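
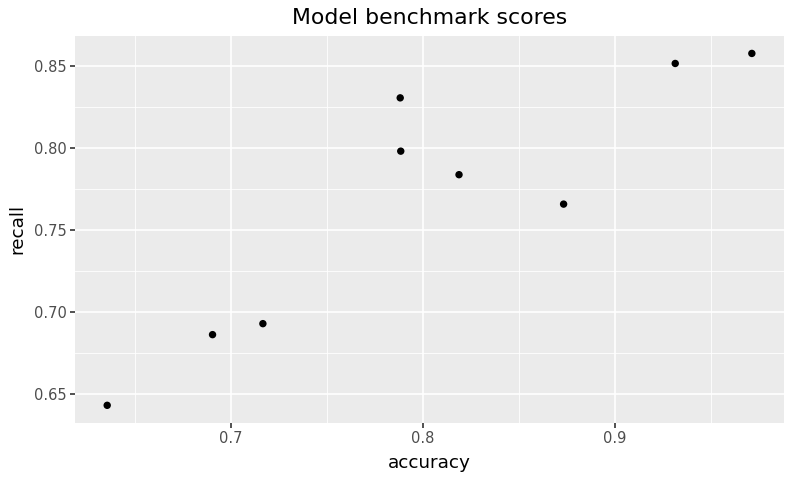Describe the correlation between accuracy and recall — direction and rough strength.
positive, strong

Points are positively correlated; strong (|r| ≈ 0.9).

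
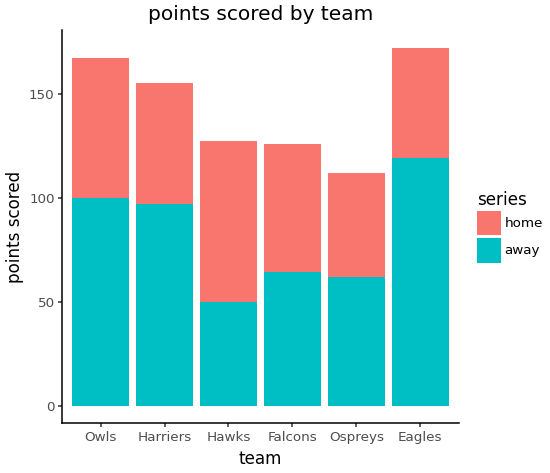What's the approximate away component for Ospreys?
away top ≈ 60, bottom ≈ 0; segment ≈ 60.

≈ 60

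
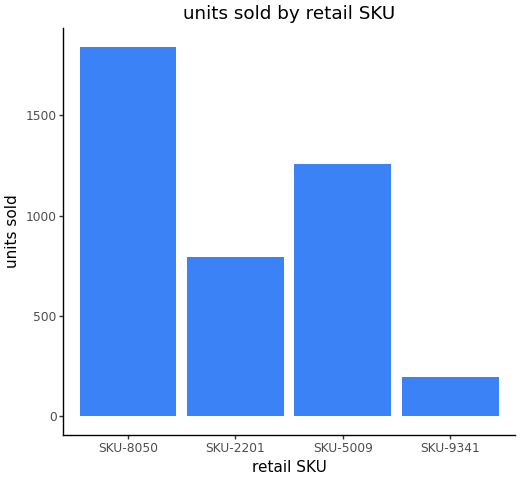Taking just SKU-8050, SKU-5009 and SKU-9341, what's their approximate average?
(1800 + 1200 + 200) / 3 ≈ 1067.

≈ 1067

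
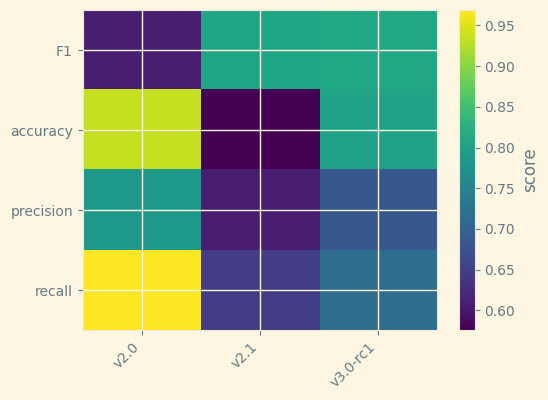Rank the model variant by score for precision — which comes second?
v3.0-rc1

Top 3 for precision: v2.0 ≈ 0.80, v3.0-rc1 ≈ 0.70, v2.1 ≈ 0.60.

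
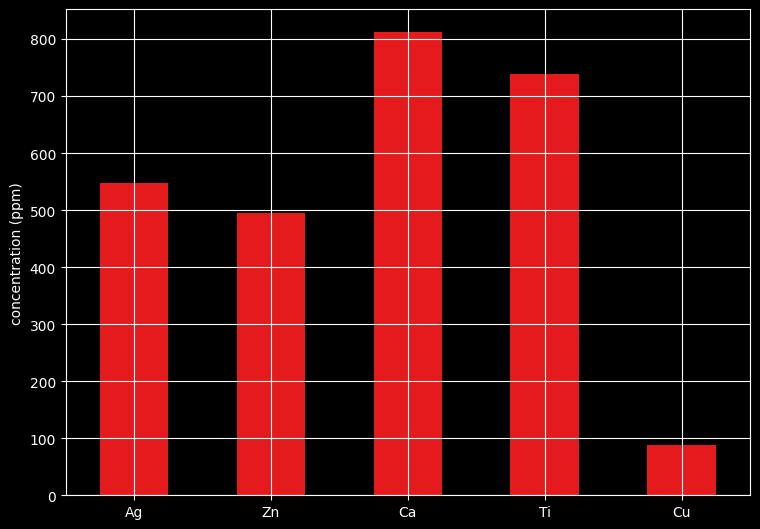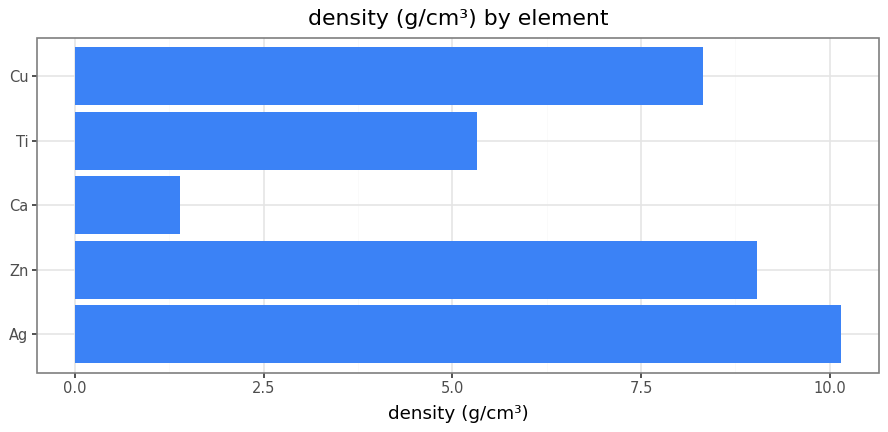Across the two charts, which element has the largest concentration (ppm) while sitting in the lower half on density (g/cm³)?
Chart 2 median density (g/cm³) ≈ 8; below-median elements: Ca, Ti. Among those, Ca has the highest concentration (ppm) (≈ 800).

Ca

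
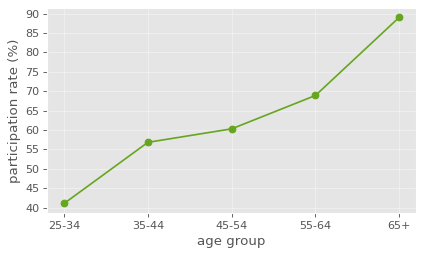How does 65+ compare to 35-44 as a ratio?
65+ ≈ 90, 35-44 ≈ 55; 90/55 ≈ 1.64.

≈ 1.64×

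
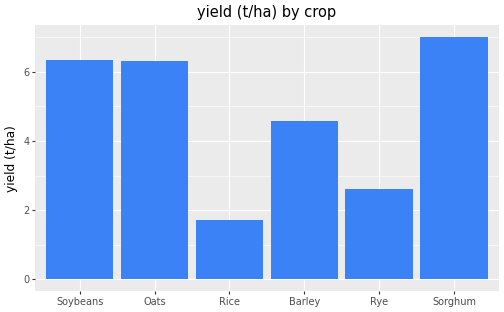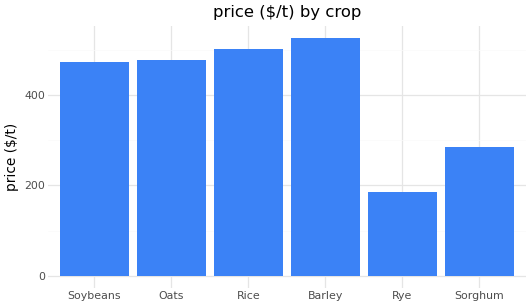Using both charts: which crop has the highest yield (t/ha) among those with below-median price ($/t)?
Sorghum

Chart 2 median price ($/t) ≈ 450; below-median crops: Soybeans, Rye, Sorghum. Among those, Sorghum has the highest yield (t/ha) (≈ 7).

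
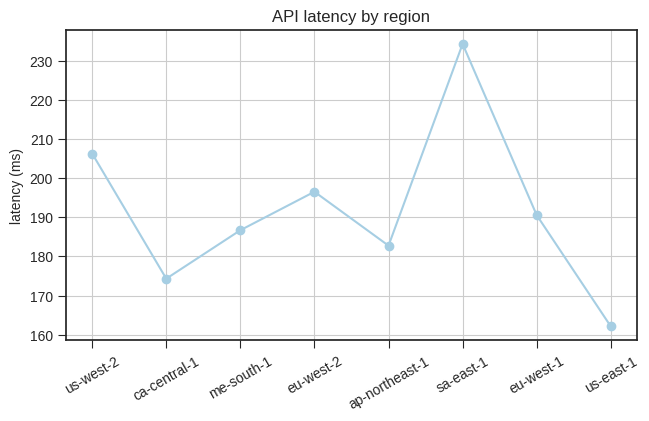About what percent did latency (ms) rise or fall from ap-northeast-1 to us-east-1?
ap-northeast-1 ≈ 180, us-east-1 ≈ 160; (160 − 180) / 180 ≈ -11.1%.

≈ -11.1%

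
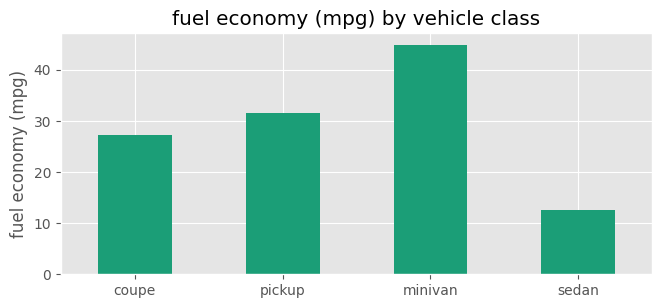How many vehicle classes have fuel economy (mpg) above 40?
Above 40: minivan.

1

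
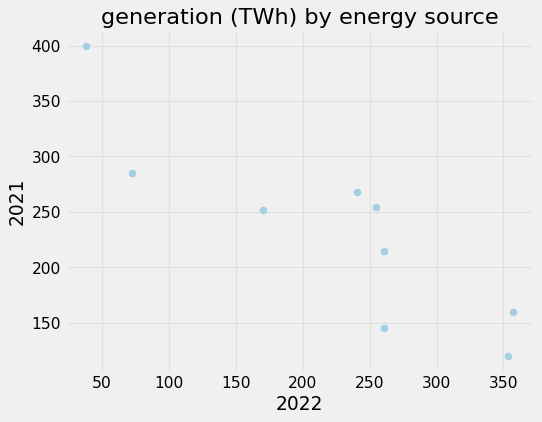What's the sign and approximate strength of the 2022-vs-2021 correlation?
negative, strong

Points are negatively correlated; strong (|r| ≈ 0.9).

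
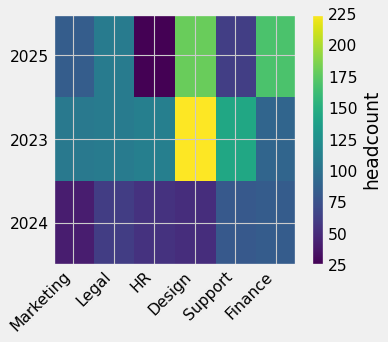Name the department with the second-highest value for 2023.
Support

Top 3 for 2023: Design ≈ 220, Support ≈ 140, HR ≈ 120.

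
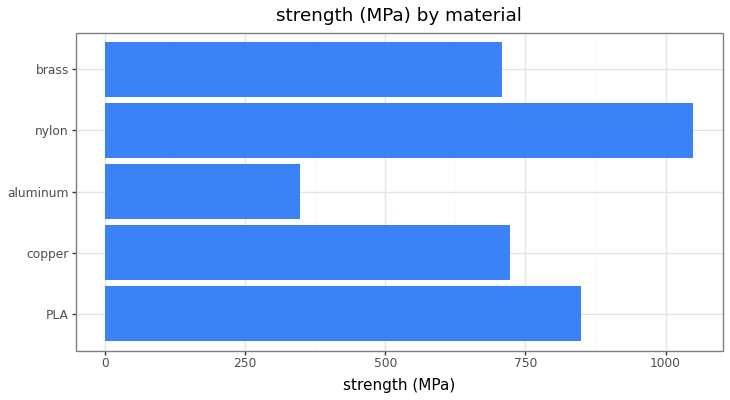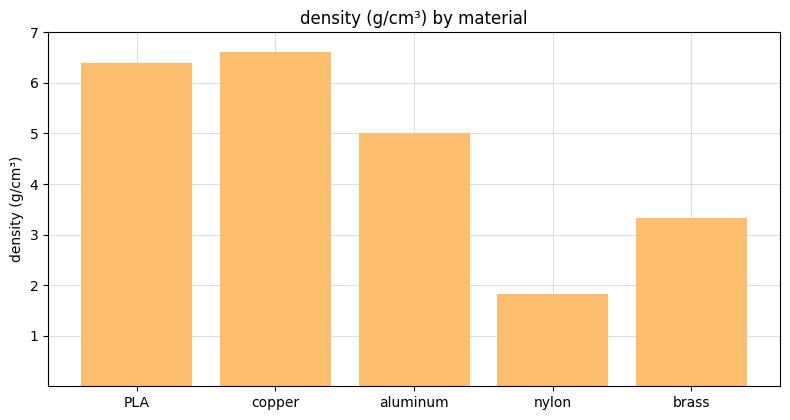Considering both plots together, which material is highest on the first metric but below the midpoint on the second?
nylon

Chart 2 median density (g/cm³) ≈ 5; below-median materials: nylon, brass. Among those, nylon has the highest strength (MPa) (≈ 1000).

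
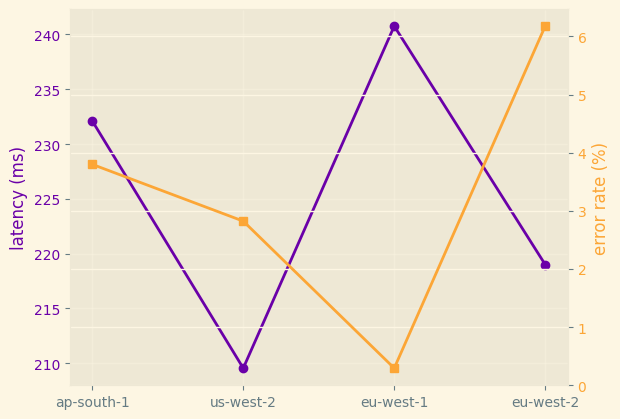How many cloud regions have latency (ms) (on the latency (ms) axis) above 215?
3

Above 215: ap-south-1, eu-west-1, eu-west-2.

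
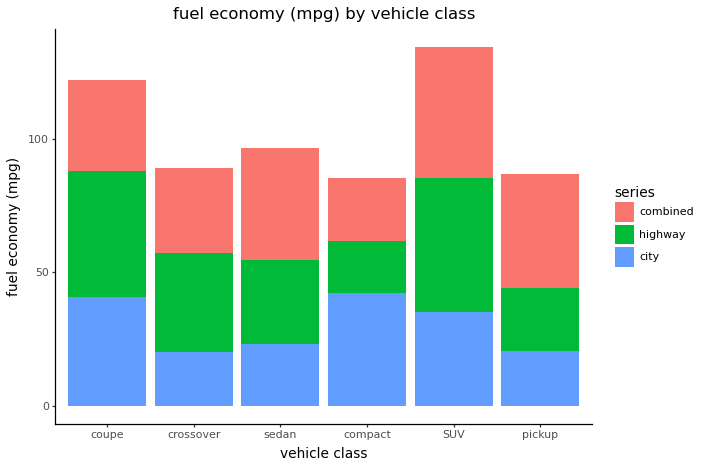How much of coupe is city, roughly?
≈ 40

city top ≈ 40, bottom ≈ 0; segment ≈ 40.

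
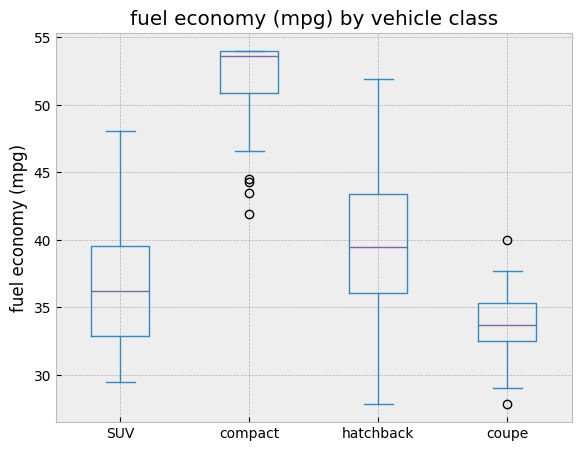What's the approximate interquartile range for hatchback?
≈ 8

Q3 ≈ 44, Q1 ≈ 36; IQR ≈ 8.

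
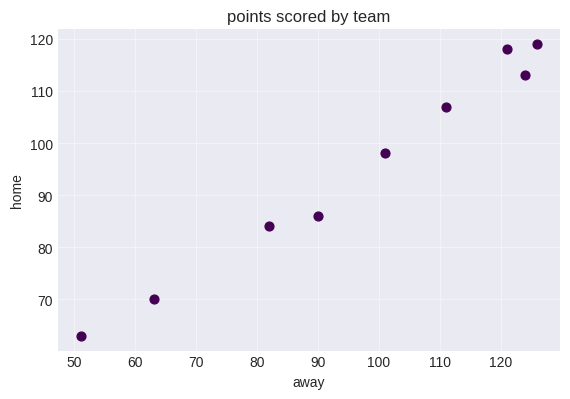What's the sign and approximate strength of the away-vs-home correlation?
Points are positively correlated; strong (|r| ≈ 1.0).

positive, strong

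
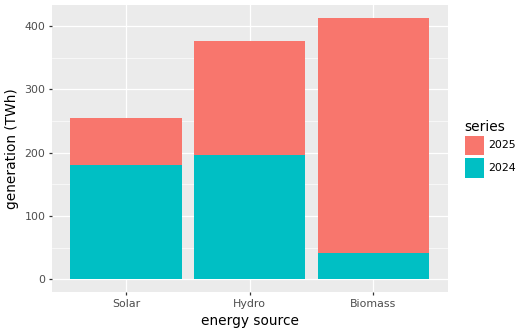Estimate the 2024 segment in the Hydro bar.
2024 top ≈ 200, bottom ≈ 0; segment ≈ 200.

≈ 200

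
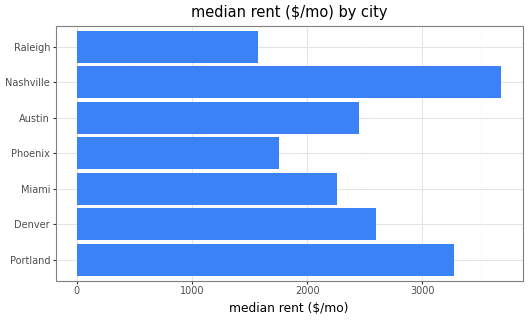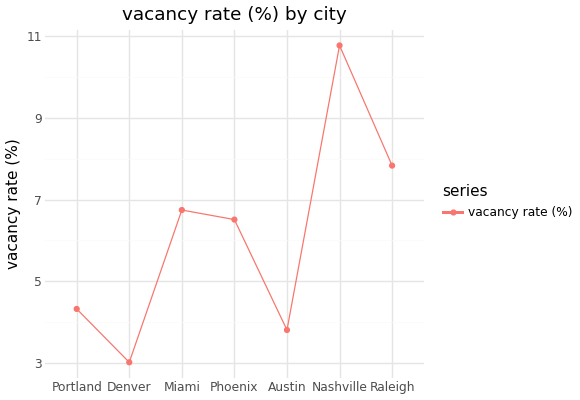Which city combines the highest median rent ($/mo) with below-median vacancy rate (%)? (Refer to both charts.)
Portland

Chart 2 median vacancy rate (%) ≈ 7; below-median cities: Portland, Denver, Austin. Among those, Portland has the highest median rent ($/mo) (≈ 3500).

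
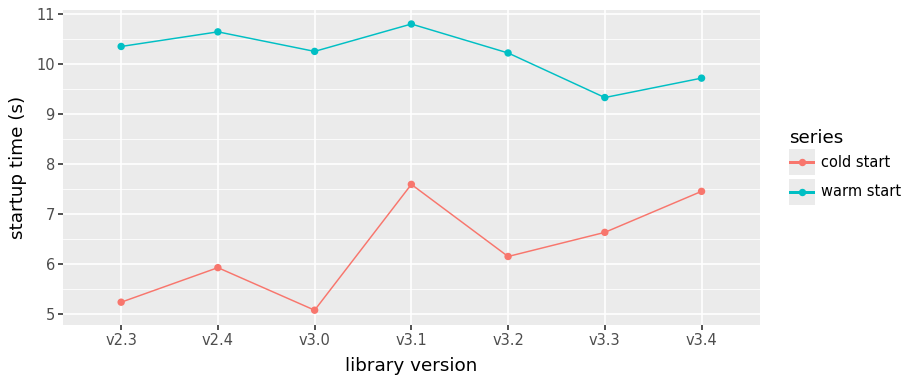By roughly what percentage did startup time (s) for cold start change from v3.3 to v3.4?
≈ +15.4%

v3.3 ≈ 6.5, v3.4 ≈ 7.5; (7.5 − 6.5) / 6.5 ≈ +15.4%.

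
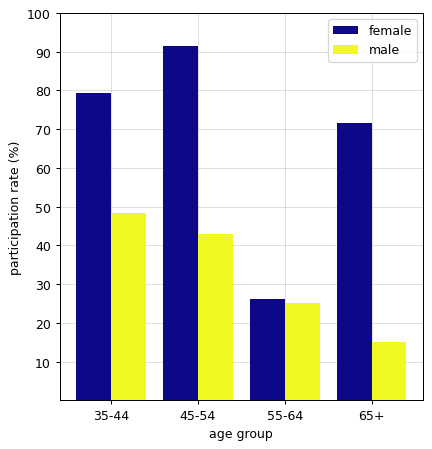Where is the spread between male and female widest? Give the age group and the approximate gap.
65+, ≈ 60 %

65+: male ≈ 10, female ≈ 70 → gap ≈ 60. Next-largest (45-54) is only ≈ 50.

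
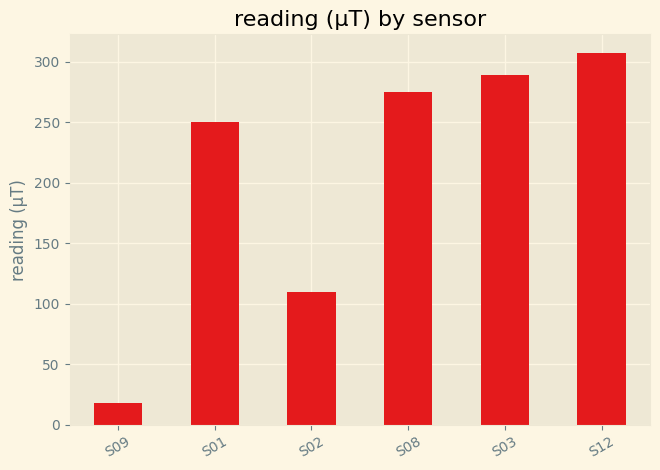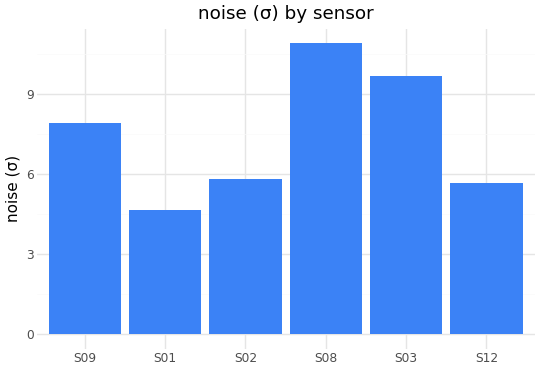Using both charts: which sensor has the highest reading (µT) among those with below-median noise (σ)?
S12

Chart 2 median noise (σ) ≈ 7; below-median sensors: S01, S02, S12. Among those, S12 has the highest reading (µT) (≈ 300).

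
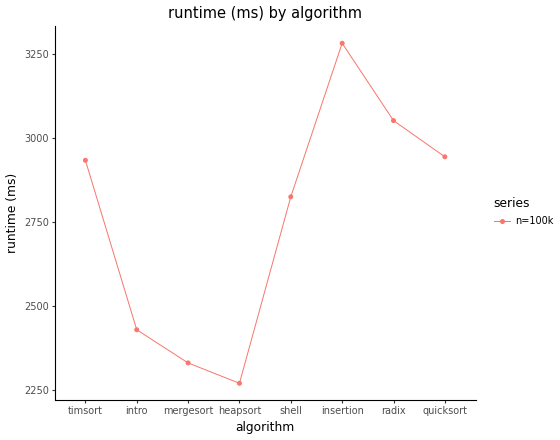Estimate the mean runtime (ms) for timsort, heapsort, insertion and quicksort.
(2900 + 2300 + 3300 + 2900) / 4 ≈ 2850.

≈ 2850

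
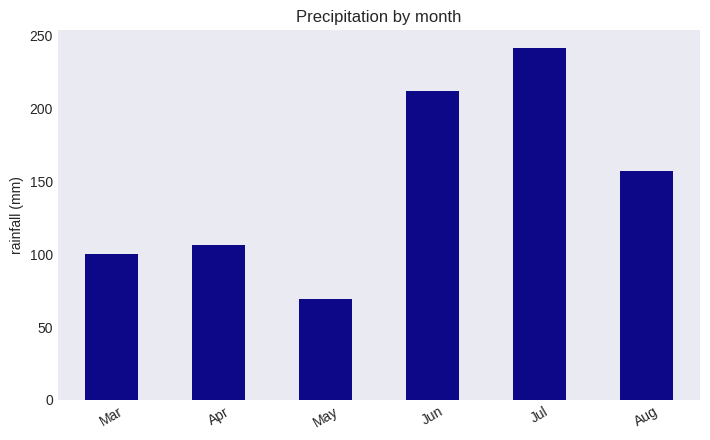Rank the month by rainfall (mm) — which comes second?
Jun

Top 3: Jul ≈ 250, Jun ≈ 200, Aug ≈ 150.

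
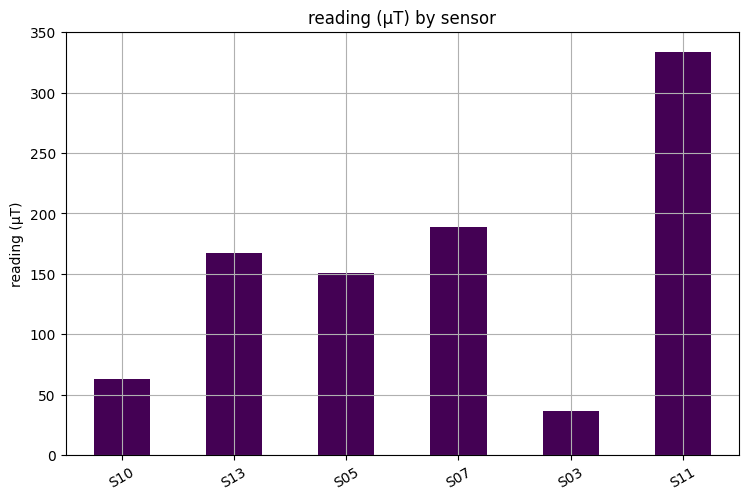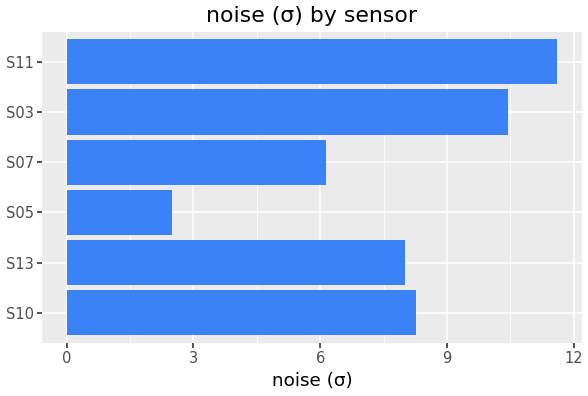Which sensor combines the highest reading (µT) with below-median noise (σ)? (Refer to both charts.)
S07

Chart 2 median noise (σ) ≈ 8; below-median sensors: S13, S05, S07. Among those, S07 has the highest reading (µT) (≈ 200).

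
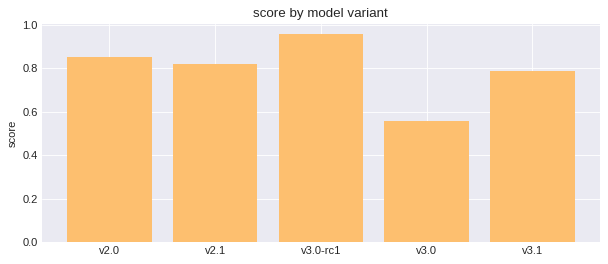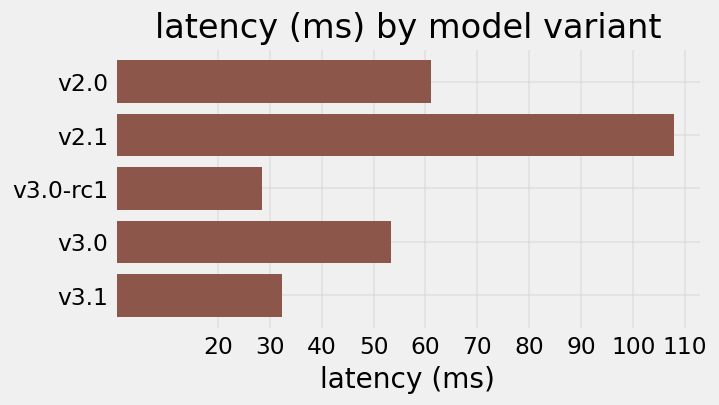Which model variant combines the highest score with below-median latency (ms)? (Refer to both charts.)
Chart 2 median latency (ms) ≈ 50; below-median model variants: v3.0-rc1, v3.1. Among those, v3.0-rc1 has the highest score (≈ 1).

v3.0-rc1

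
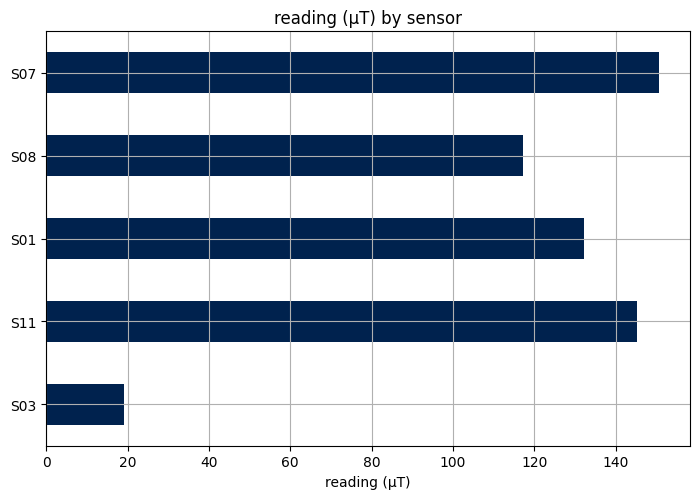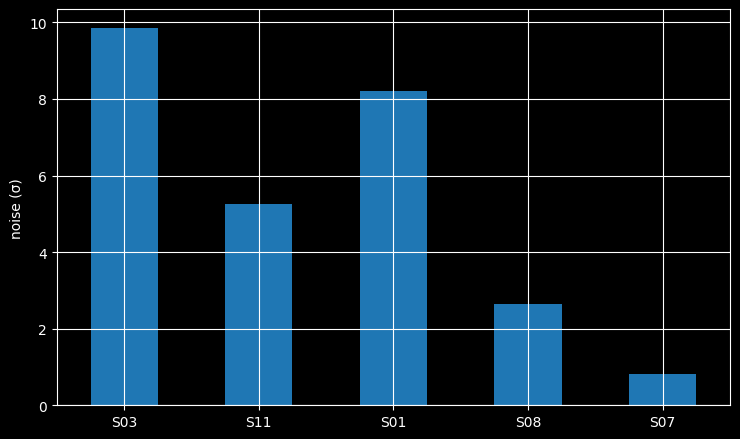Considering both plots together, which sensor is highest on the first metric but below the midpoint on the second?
Chart 2 median noise (σ) ≈ 5; below-median sensors: S08, S07. Among those, S07 has the highest reading (µT) (≈ 160).

S07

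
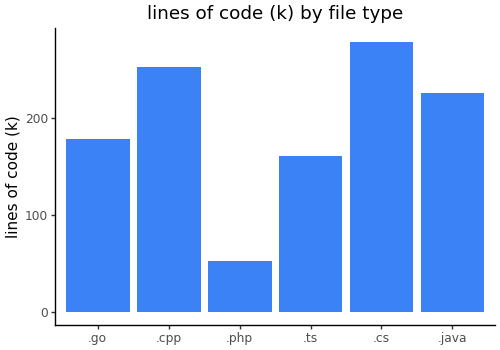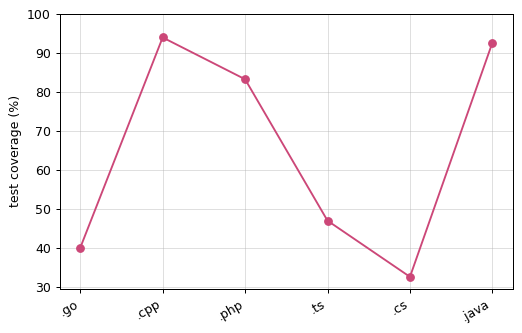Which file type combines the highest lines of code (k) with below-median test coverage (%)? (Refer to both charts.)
.cs

Chart 2 median test coverage (%) ≈ 70; below-median file types: .go, .ts, .cs. Among those, .cs has the highest lines of code (k) (≈ 300).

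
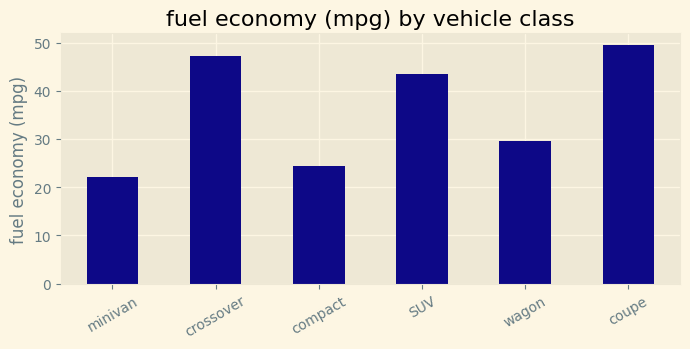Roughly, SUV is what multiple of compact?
SUV ≈ 45, compact ≈ 25; 45/25 ≈ 1.8.

≈ 1.8×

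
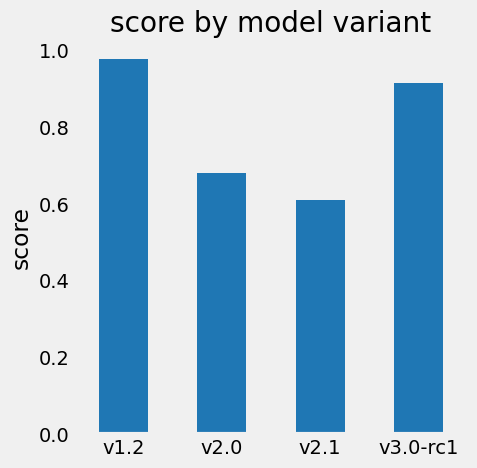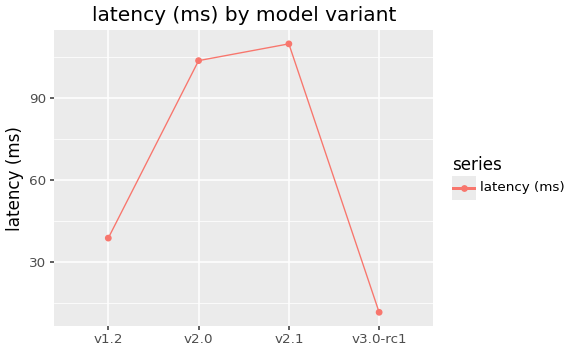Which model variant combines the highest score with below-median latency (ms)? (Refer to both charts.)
v1.2

Chart 2 median latency (ms) ≈ 80; below-median model variants: v1.2, v3.0-rc1. Among those, v1.2 has the highest score (≈ 1).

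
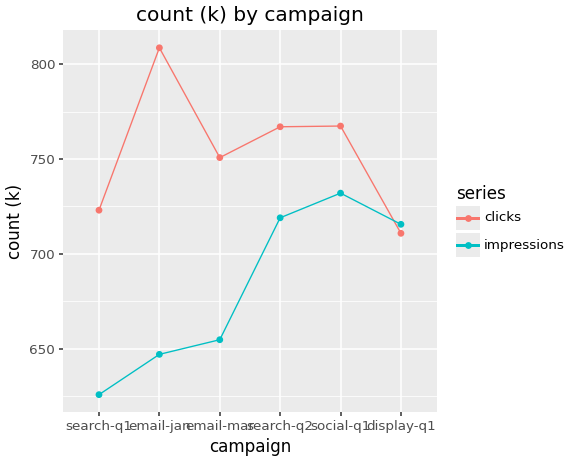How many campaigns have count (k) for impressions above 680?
Above 680: search-q2, social-q1, display-q1.

3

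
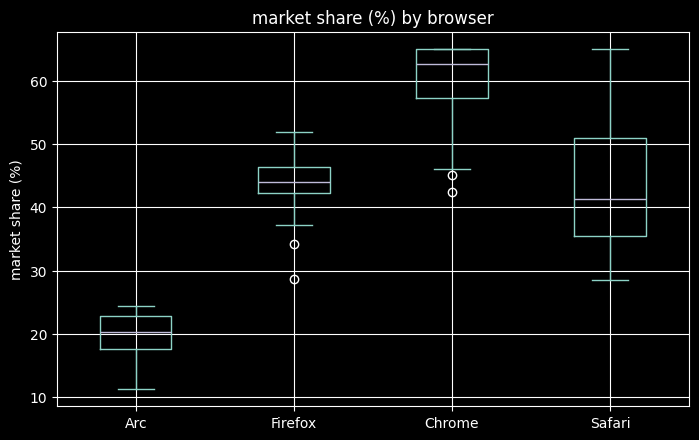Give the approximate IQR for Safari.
Q3 ≈ 50, Q1 ≈ 35; IQR ≈ 15.

≈ 15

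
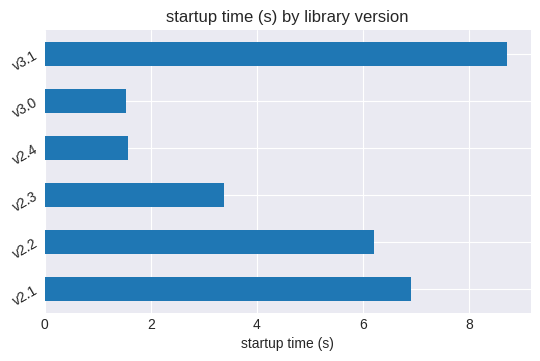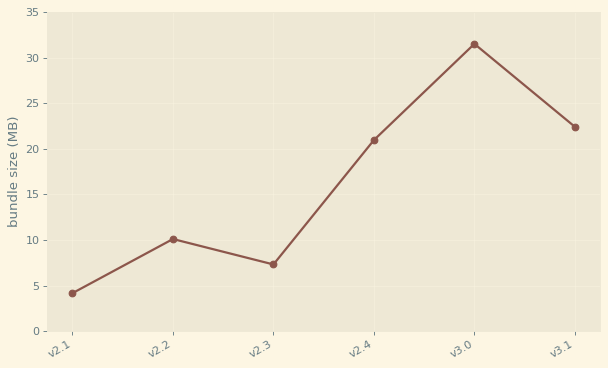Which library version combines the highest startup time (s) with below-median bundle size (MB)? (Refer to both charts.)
Chart 2 median bundle size (MB) ≈ 15; below-median library versions: v2.1, v2.2, v2.3. Among those, v2.1 has the highest startup time (s) (≈ 7).

v2.1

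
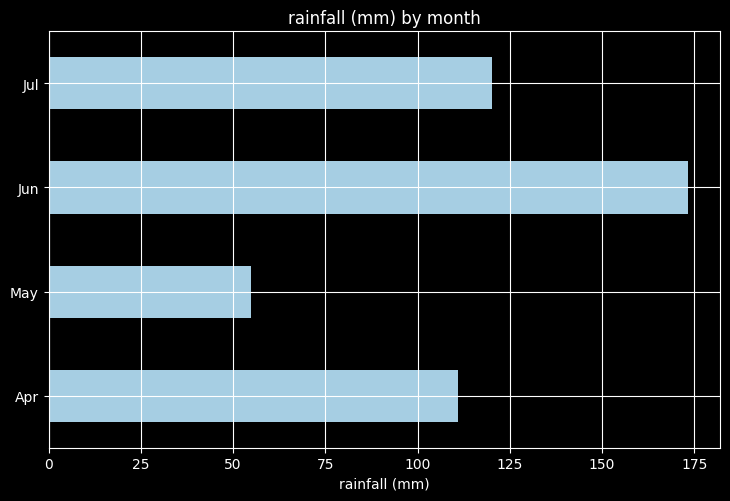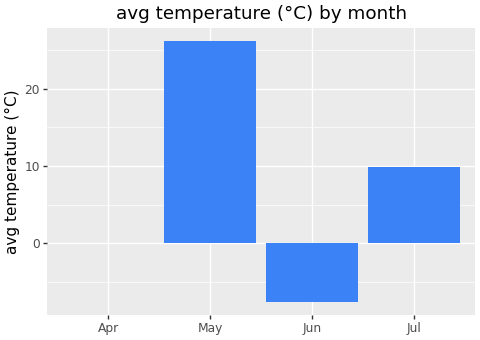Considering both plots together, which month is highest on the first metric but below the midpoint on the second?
Chart 2 median avg temperature (°C) ≈ 5; below-median months: Apr, Jun. Among those, Jun has the highest rainfall (mm) (≈ 180).

Jun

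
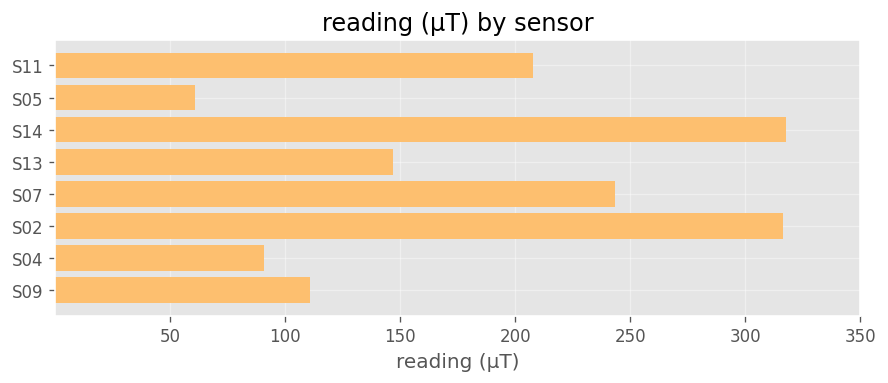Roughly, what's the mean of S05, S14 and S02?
(50 + 300 + 300) / 3 ≈ 217.

≈ 217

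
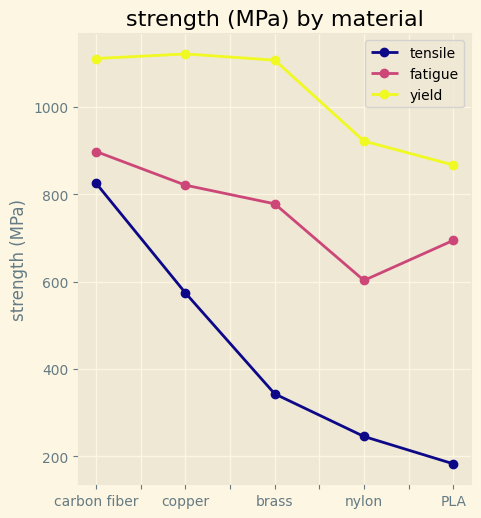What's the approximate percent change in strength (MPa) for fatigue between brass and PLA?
≈ -12.5%

brass ≈ 800, PLA ≈ 700; (700 − 800) / 800 ≈ -12.5%.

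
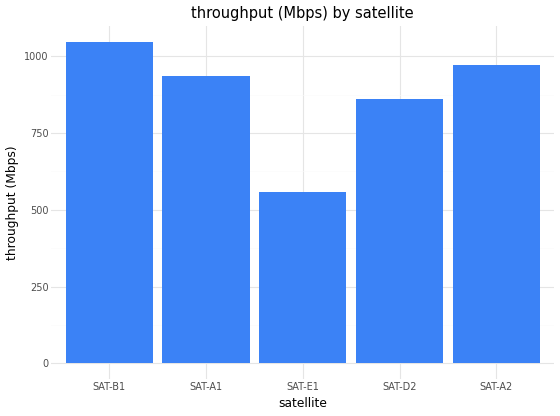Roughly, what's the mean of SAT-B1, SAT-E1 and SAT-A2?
(1000 + 600 + 1000) / 3 ≈ 867.

≈ 867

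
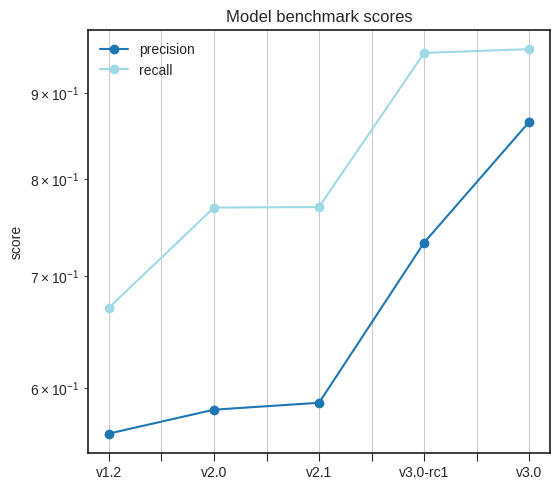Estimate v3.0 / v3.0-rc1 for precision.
v3.0 ≈ 0.85, v3.0-rc1 ≈ 0.75; 0.85/0.75 ≈ 1.13.

≈ 1.13×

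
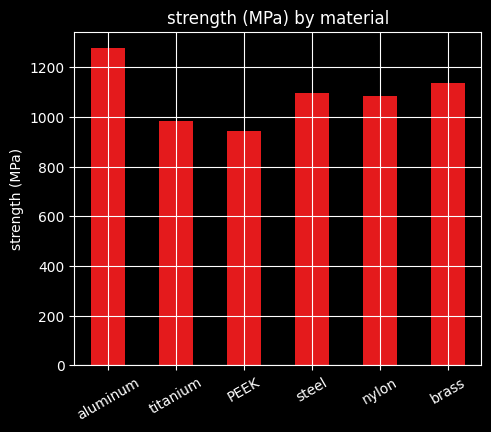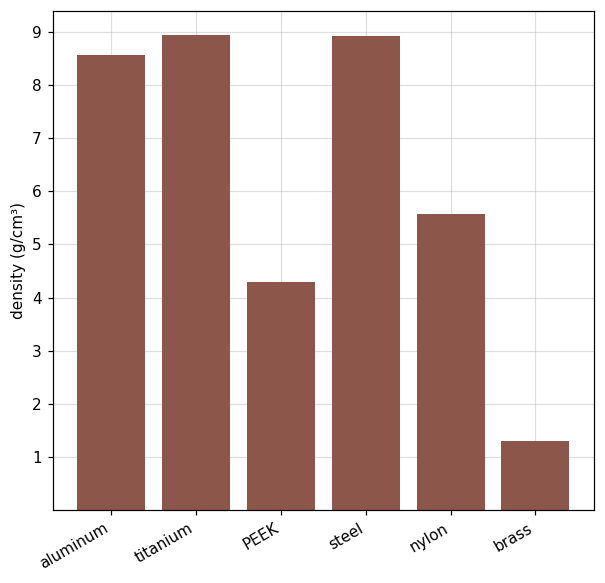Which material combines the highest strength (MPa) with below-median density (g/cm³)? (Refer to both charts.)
Chart 2 median density (g/cm³) ≈ 7; below-median materials: PEEK, nylon, brass. Among those, brass has the highest strength (MPa) (≈ 1200).

brass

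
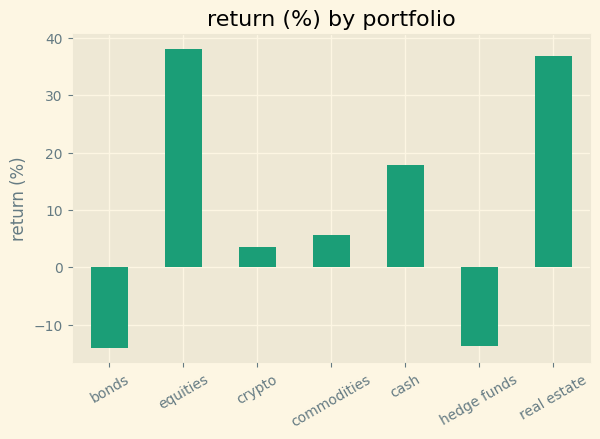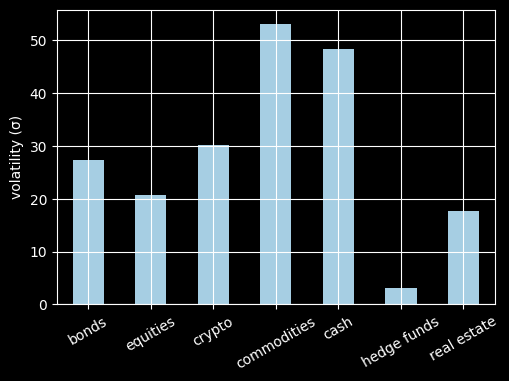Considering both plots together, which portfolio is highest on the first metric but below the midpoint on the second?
equities

Chart 2 median volatility (σ) ≈ 25; below-median portfolios: equities, hedge funds, real estate. Among those, equities has the highest return (%) (≈ 40).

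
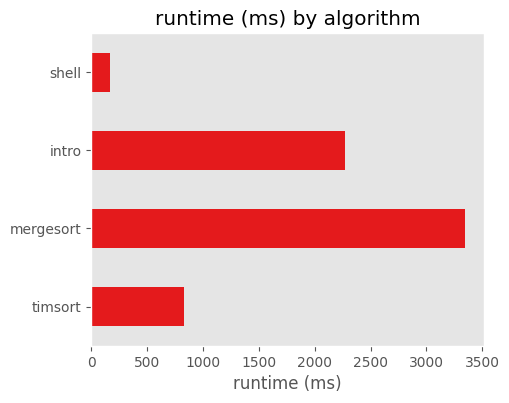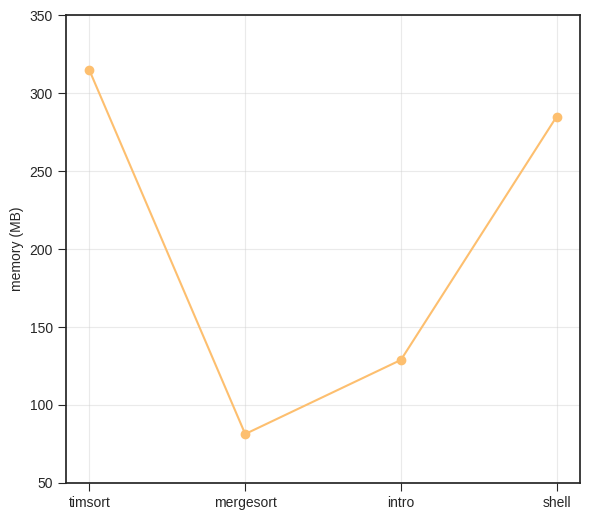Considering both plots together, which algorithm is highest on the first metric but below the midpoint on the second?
Chart 2 median memory (MB) ≈ 200; below-median algorithms: mergesort, intro. Among those, mergesort has the highest runtime (ms) (≈ 3500).

mergesort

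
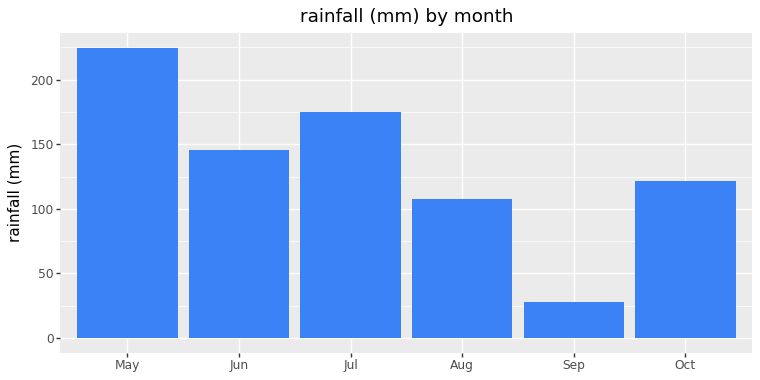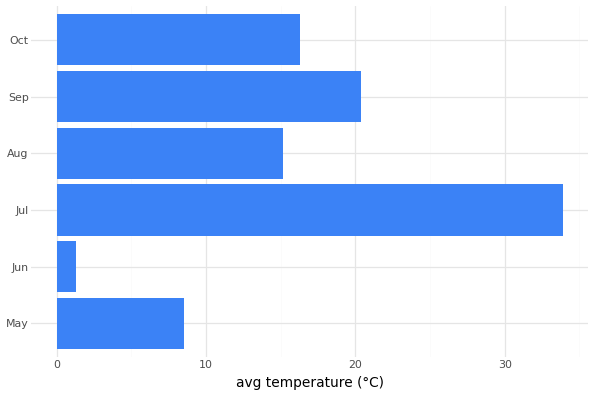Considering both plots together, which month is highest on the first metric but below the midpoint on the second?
May

Chart 2 median avg temperature (°C) ≈ 15; below-median months: May, Jun, Aug. Among those, May has the highest rainfall (mm) (≈ 225).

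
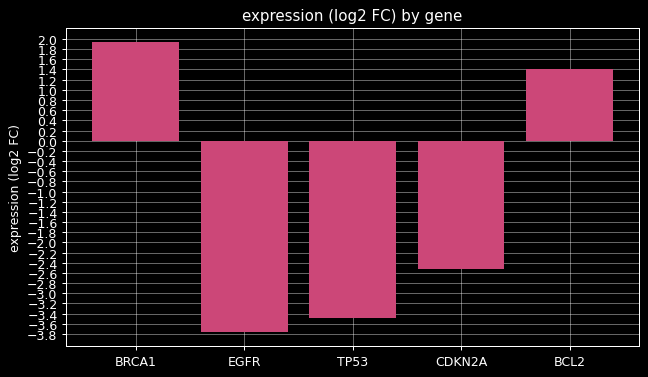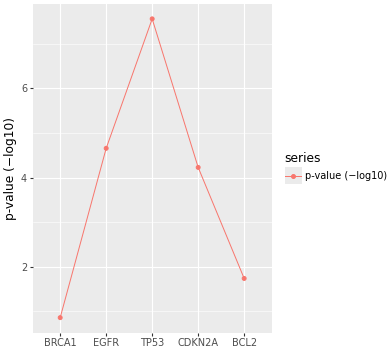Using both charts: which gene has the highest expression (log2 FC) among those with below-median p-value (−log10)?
Chart 2 median p-value (−log10) ≈ 4; below-median genes: BRCA1, BCL2. Among those, BRCA1 has the highest expression (log2 FC) (≈ 2).

BRCA1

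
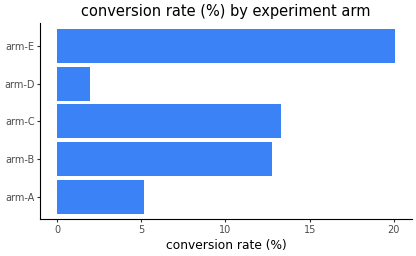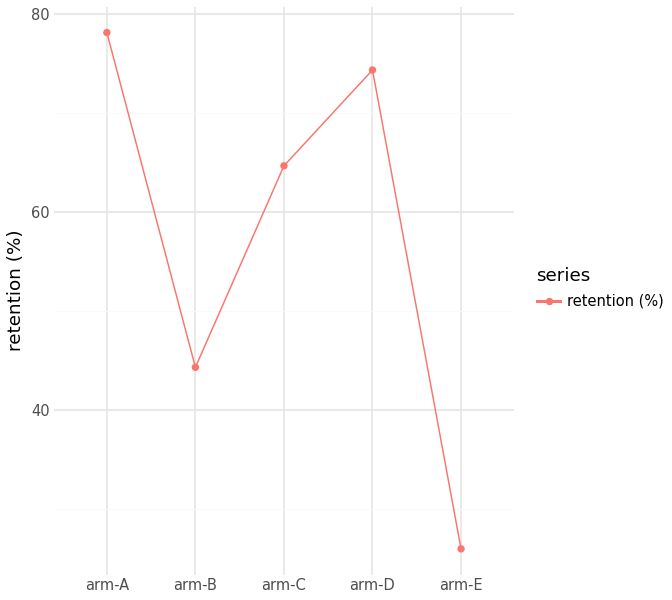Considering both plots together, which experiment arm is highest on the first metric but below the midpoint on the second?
arm-E

Chart 2 median retention (%) ≈ 60; below-median experiment arms: arm-B, arm-E. Among those, arm-E has the highest conversion rate (%) (≈ 20).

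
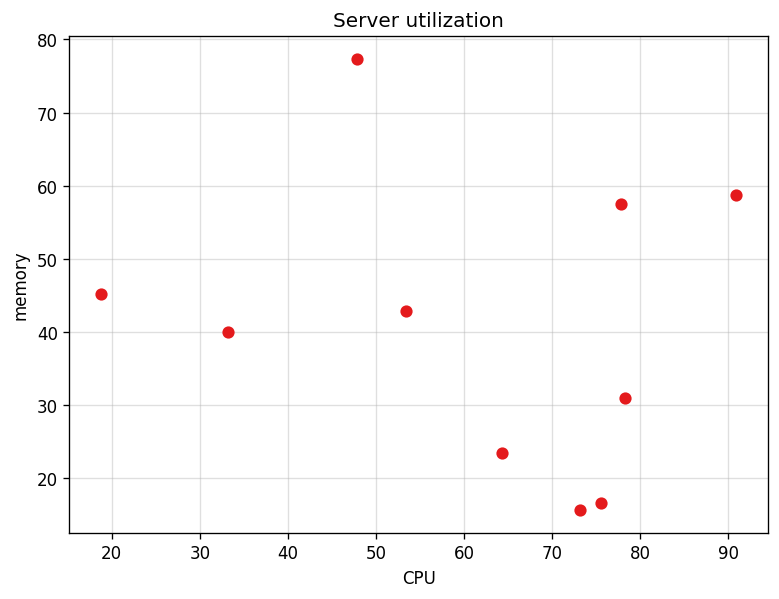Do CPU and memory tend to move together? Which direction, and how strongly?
no clear correlation

Points are roughly uncorrelated; weak (|r| ≈ 0.2).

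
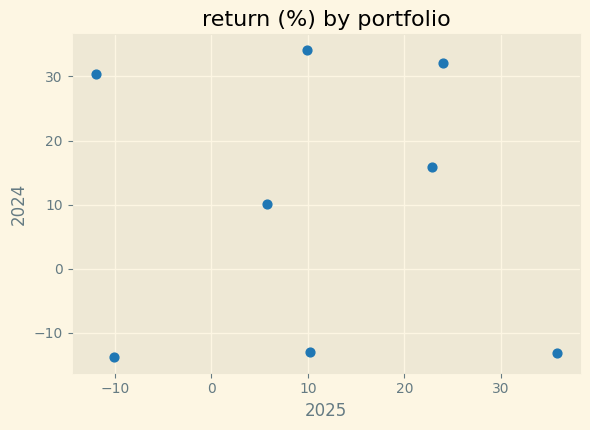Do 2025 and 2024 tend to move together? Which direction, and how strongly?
Points are roughly uncorrelated; weak (|r| ≈ 0.1).

no clear correlation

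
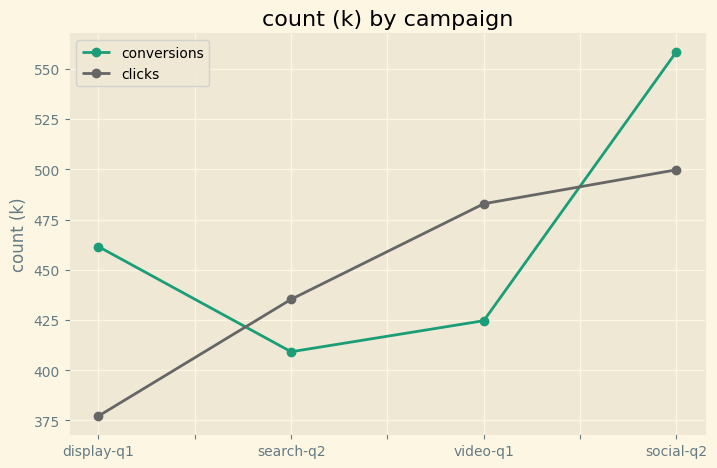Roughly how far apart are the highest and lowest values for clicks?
Max social-q2 ≈ 500, min display-q1 ≈ 380; range ≈ 120.

≈ 120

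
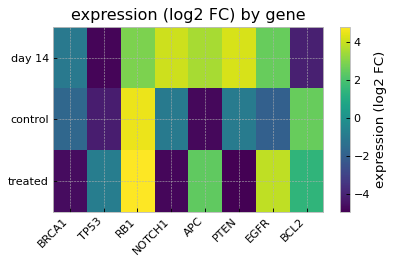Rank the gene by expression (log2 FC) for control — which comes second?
BCL2

Top 3 for control: RB1 ≈ 5, BCL2 ≈ 3, PTEN ≈ -1.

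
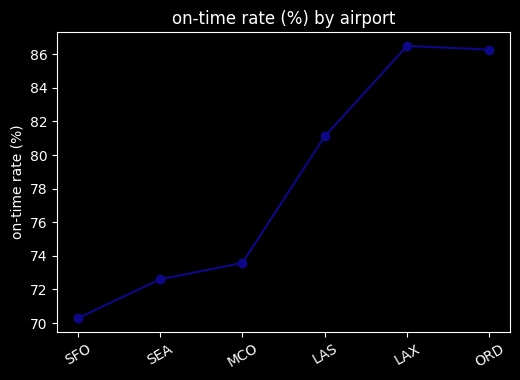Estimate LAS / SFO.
≈ 1.17×

LAS ≈ 82, SFO ≈ 70; 82/70 ≈ 1.17.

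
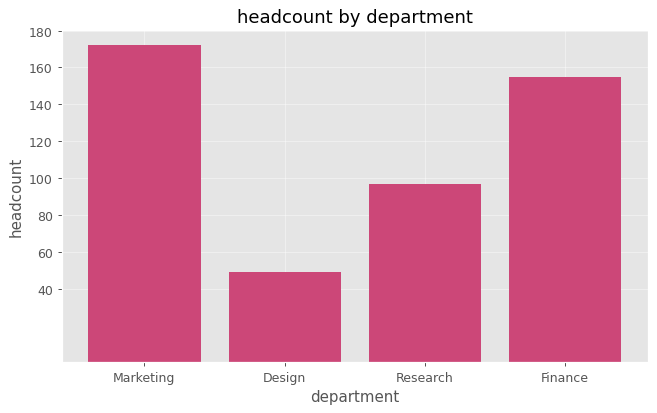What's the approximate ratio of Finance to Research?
Finance ≈ 160, Research ≈ 100; 160/100 ≈ 1.6.

≈ 1.6×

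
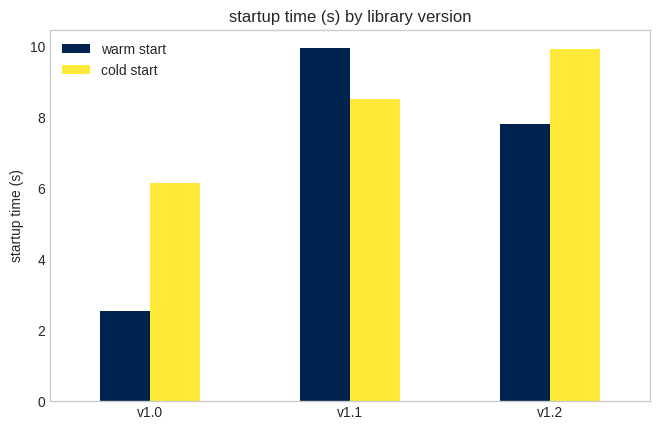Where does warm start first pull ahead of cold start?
v1.0: warm start ≈ 3 vs cold start ≈ 6 (not yet); v1.1: warm start ≈ 10 vs cold start ≈ 9 (first crossover).

v1.1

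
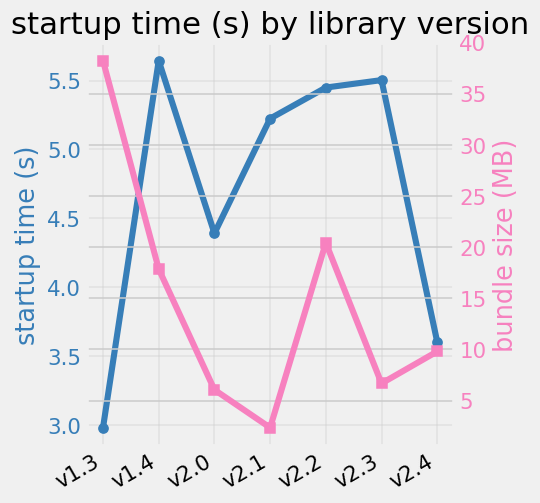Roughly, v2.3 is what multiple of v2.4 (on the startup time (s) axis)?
v2.3 ≈ 5.5, v2.4 ≈ 3.5; 5.5/3.5 ≈ 1.57.

≈ 1.57×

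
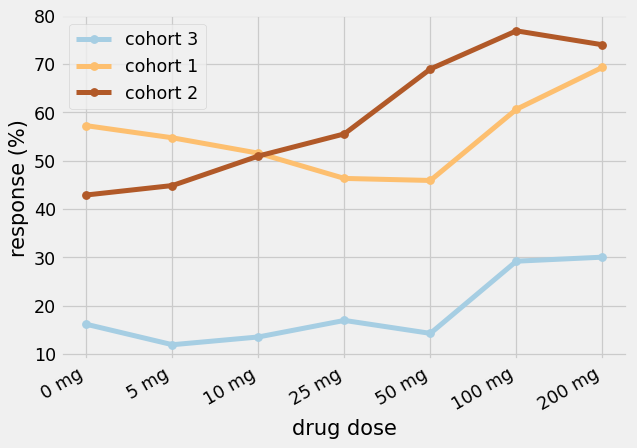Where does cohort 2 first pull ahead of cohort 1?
10 mg: cohort 2 ≈ 50 vs cohort 1 ≈ 50 (not yet); 25 mg: cohort 2 ≈ 60 vs cohort 1 ≈ 50 (first crossover).

25 mg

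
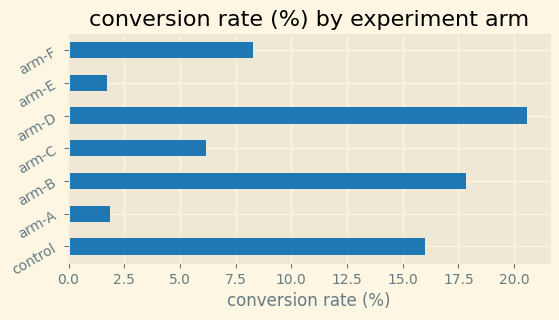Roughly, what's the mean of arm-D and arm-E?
(20 + 2) / 2 ≈ 11.

≈ 11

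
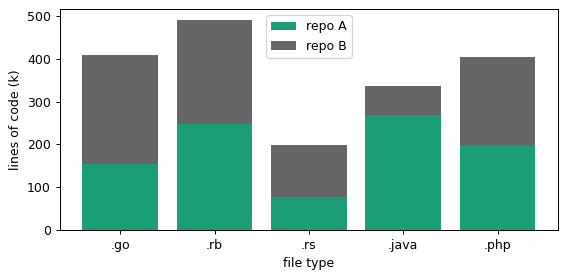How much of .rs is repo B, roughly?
repo B top ≈ 200, bottom ≈ 100; segment ≈ 100.

≈ 100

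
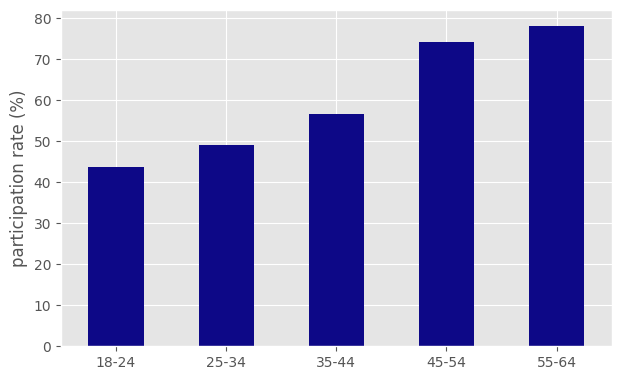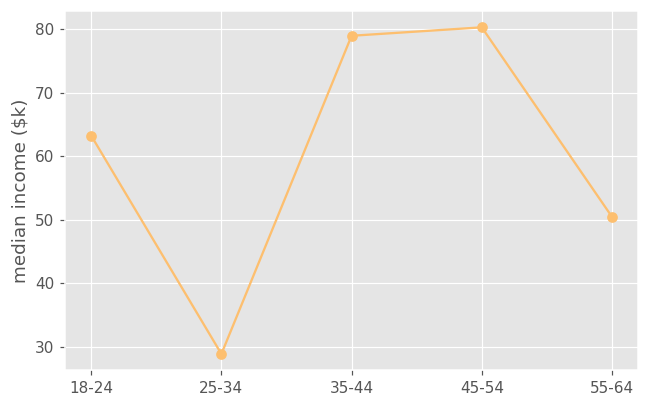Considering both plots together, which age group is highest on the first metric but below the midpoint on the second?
Chart 2 median median income ($k) ≈ 60; below-median age groups: 25-34, 55-64. Among those, 55-64 has the highest participation rate (%) (≈ 80).

55-64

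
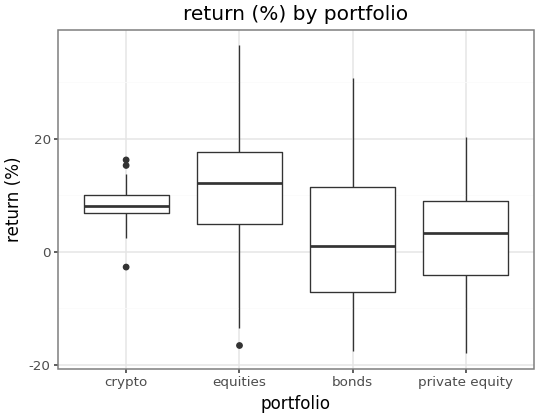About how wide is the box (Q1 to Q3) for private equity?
≈ 13

Q3 ≈ 9, Q1 ≈ -4; IQR ≈ 13.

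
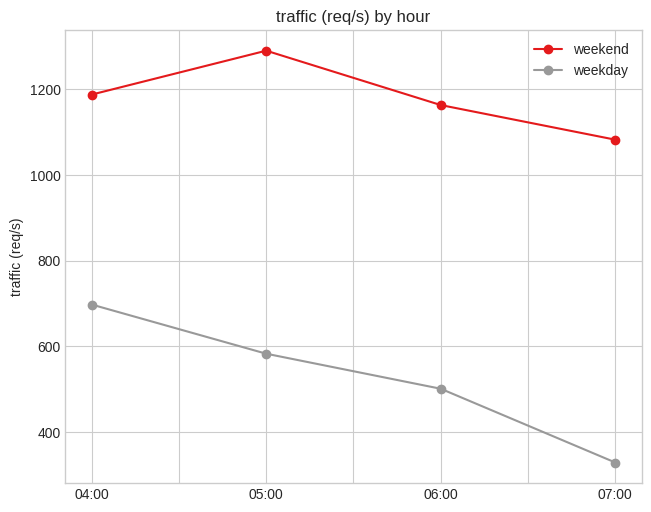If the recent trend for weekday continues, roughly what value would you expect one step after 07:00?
Last three: 600, 500, 300 → slope ≈ -150/step → next ≈ 150.

≈ 150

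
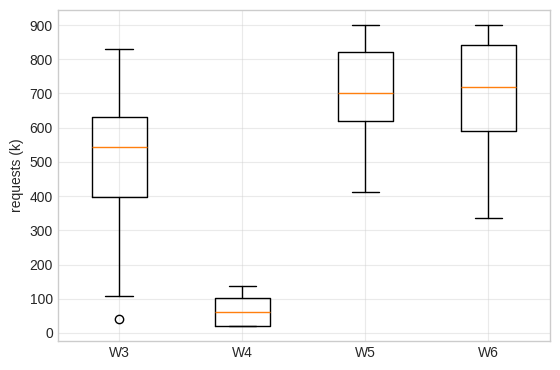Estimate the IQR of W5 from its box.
≈ 200

Q3 ≈ 800, Q1 ≈ 600; IQR ≈ 200.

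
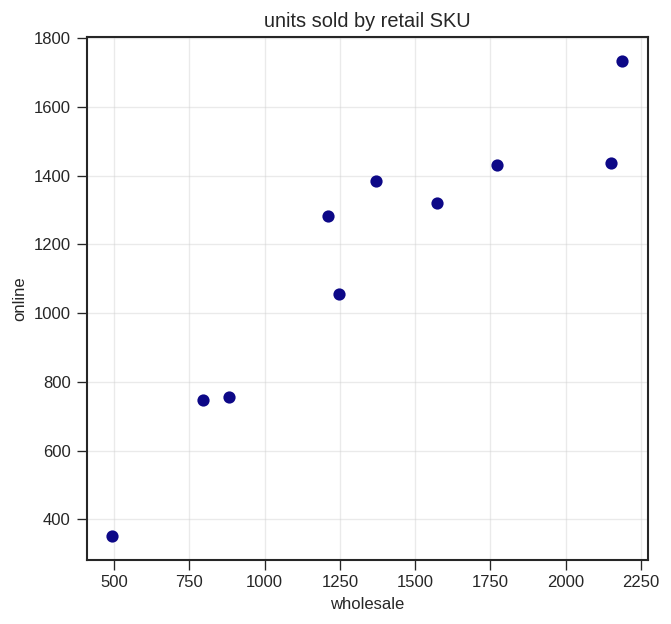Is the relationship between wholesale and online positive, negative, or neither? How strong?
positive, strong

Points are positively correlated; strong (|r| ≈ 0.9).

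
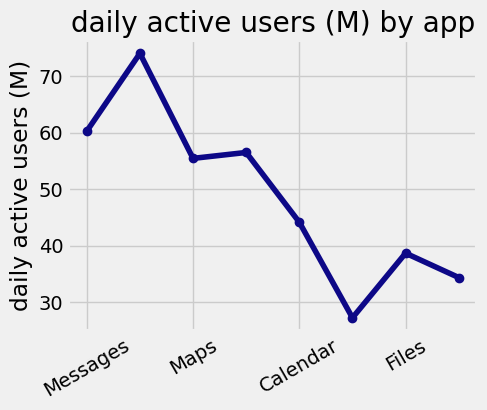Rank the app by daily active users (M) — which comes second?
Top 3: Weather ≈ 75, Messages ≈ 60, Notes ≈ 55.

Messages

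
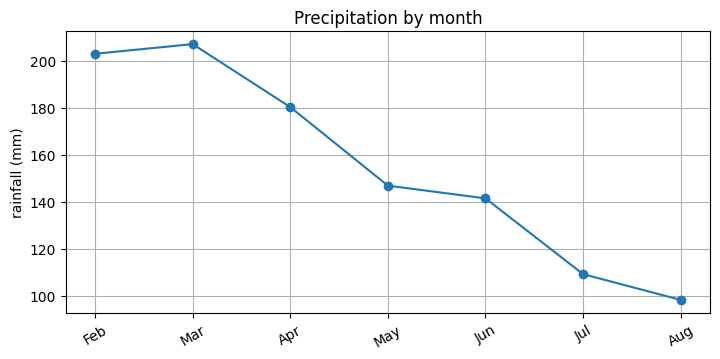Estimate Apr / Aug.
Apr ≈ 180, Aug ≈ 100; 180/100 ≈ 1.8.

≈ 1.8×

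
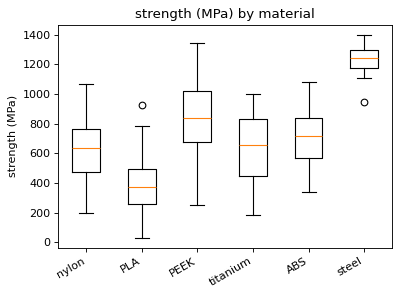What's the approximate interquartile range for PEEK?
Q3 ≈ 1000, Q1 ≈ 700; IQR ≈ 300.

≈ 300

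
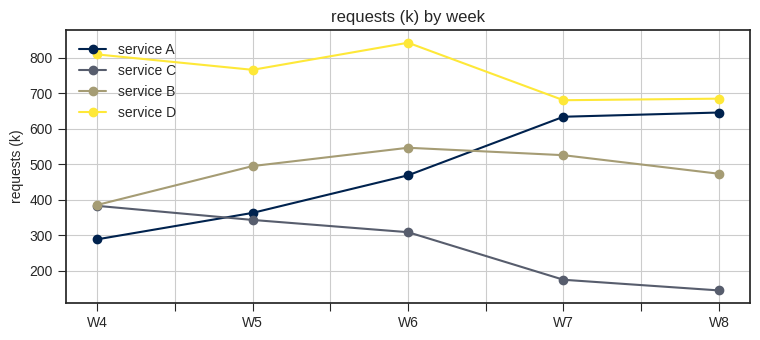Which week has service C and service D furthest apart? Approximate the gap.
W8, ≈ 600 k

W8: service C ≈ 100, service D ≈ 700 → gap ≈ 600. Next-largest (W6) is only ≈ 500.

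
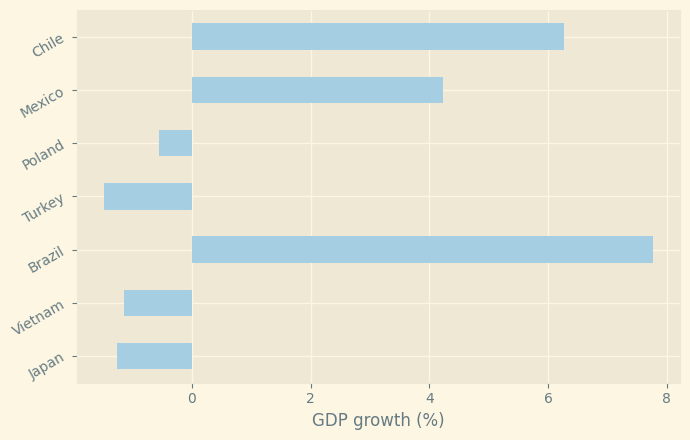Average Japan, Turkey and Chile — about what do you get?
≈ 1

(-1 + -1 + 6) / 3 ≈ 1.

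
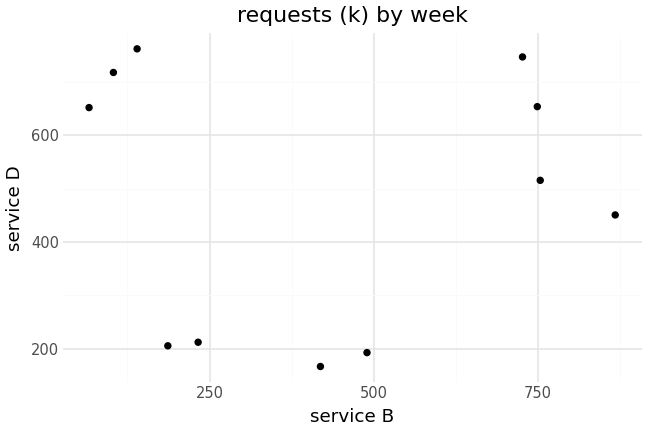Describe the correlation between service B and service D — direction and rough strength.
Points are roughly uncorrelated; weak (|r| ≈ 0.0).

no clear correlation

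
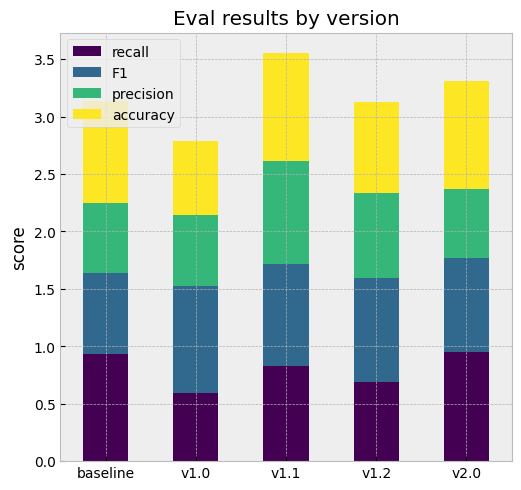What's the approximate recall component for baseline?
recall top ≈ 1.0, bottom ≈ 0.0; segment ≈ 1.0.

≈ 1.0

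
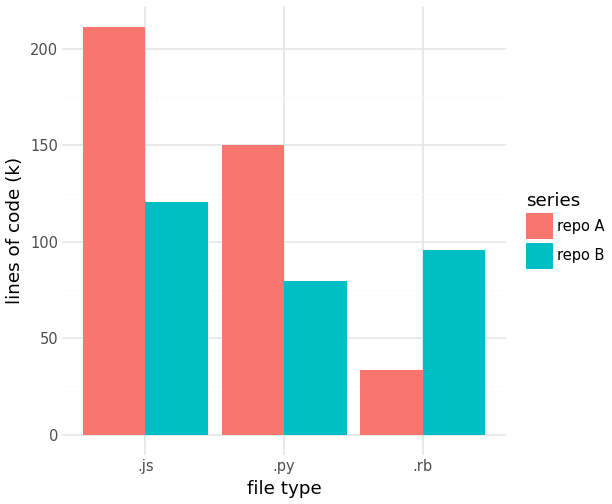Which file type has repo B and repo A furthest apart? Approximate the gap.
.js, ≈ 100 k

.js: repo B ≈ 120, repo A ≈ 220 → gap ≈ 100. Next-largest (.py) is only ≈ 80.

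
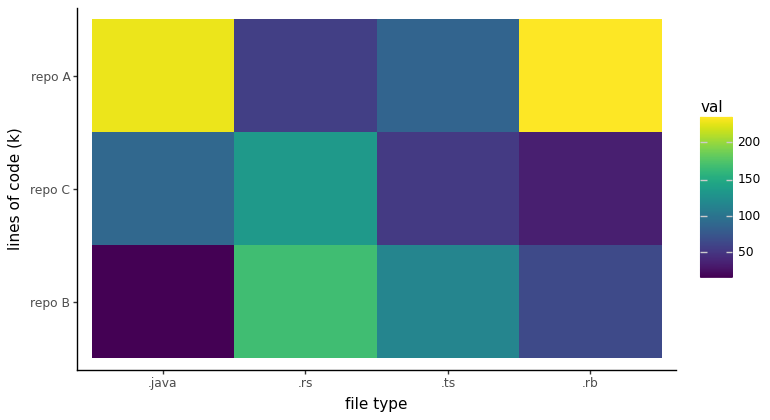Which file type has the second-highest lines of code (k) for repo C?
.java

Top 3 for repo C: .rs ≈ 140, .java ≈ 80, .ts ≈ 60.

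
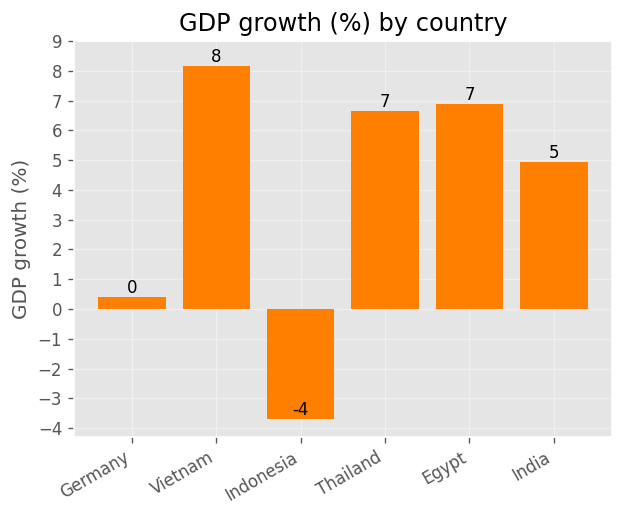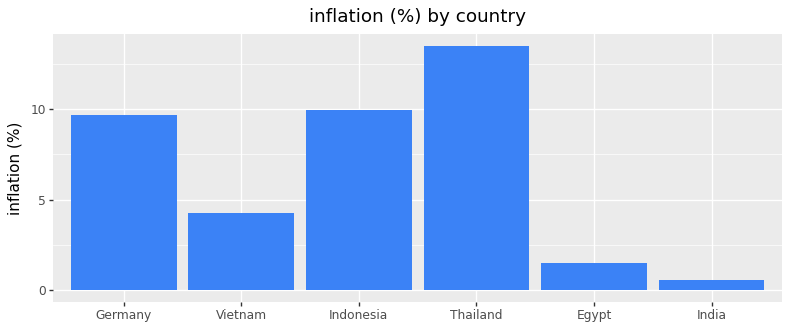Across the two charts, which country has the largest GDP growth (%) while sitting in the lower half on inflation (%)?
Chart 2 median inflation (%) ≈ 6; below-median countries: Vietnam, Egypt, India. Among those, Vietnam has the highest GDP growth (%) (≈ 8).

Vietnam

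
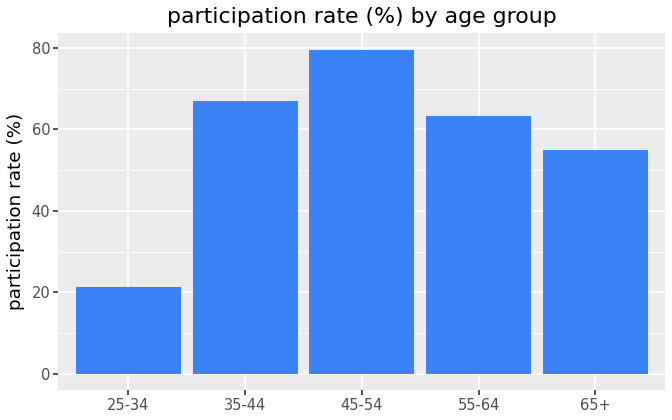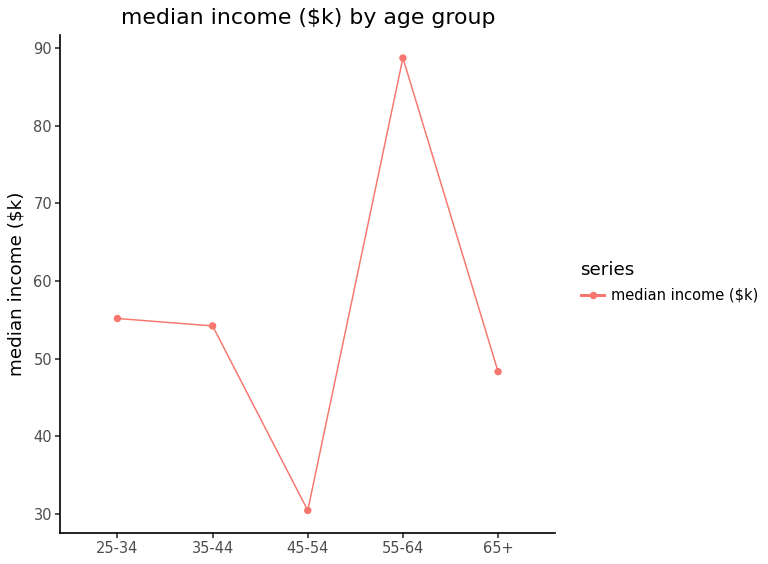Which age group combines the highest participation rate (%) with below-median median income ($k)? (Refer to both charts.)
Chart 2 median median income ($k) ≈ 50; below-median age groups: 45-54, 65+. Among those, 45-54 has the highest participation rate (%) (≈ 80).

45-54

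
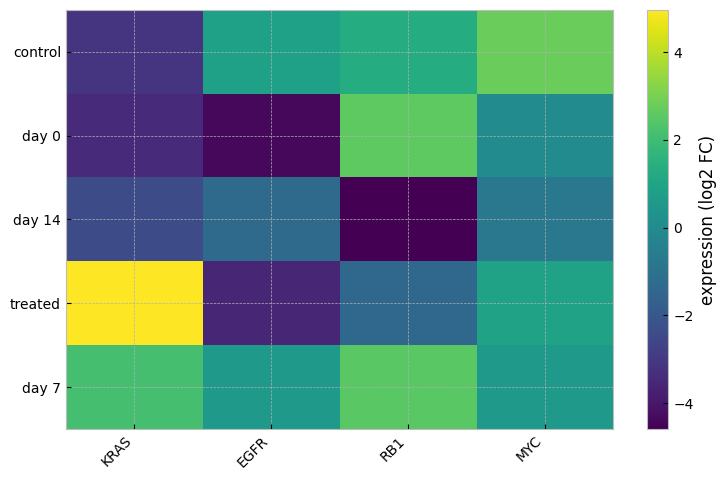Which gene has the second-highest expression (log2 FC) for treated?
MYC

Top 3 for treated: KRAS ≈ 5, MYC ≈ 1, RB1 ≈ -1.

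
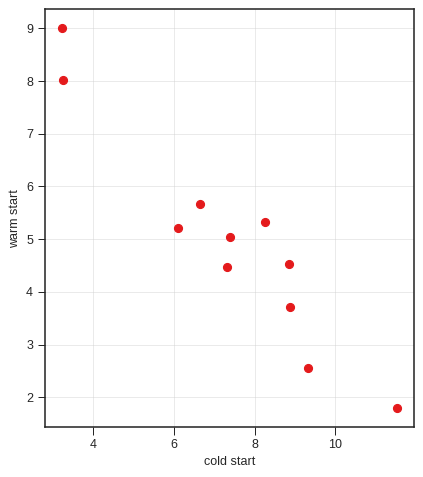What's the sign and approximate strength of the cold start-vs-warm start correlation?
negative, strong

Points are negatively correlated; strong (|r| ≈ 1.0).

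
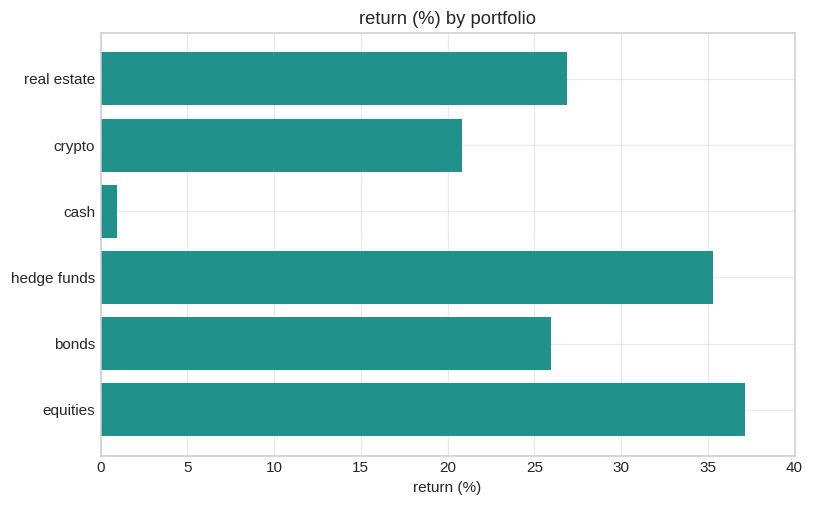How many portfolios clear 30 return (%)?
Above 30: hedge funds, equities.

2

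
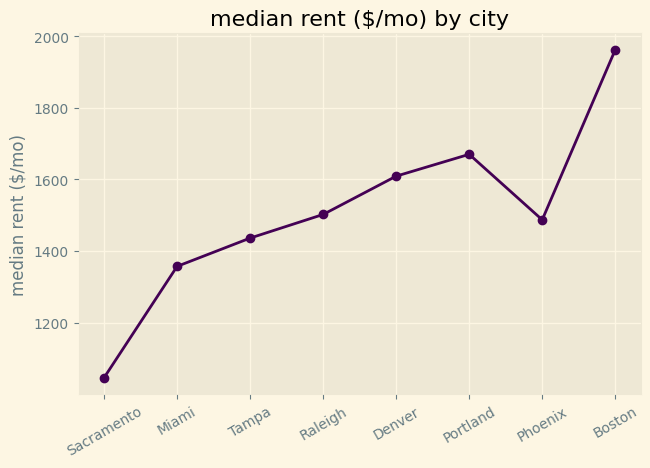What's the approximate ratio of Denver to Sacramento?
≈ 1.6×

Denver ≈ 1600, Sacramento ≈ 1000; 1600/1000 ≈ 1.6.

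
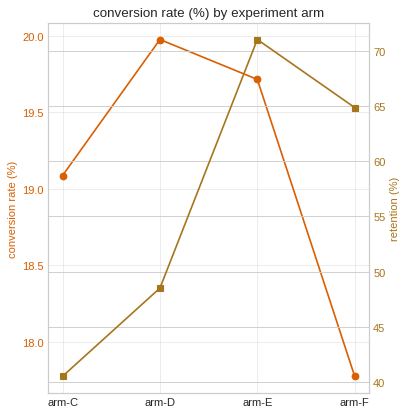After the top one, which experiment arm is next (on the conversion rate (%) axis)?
Top 3 (on the conversion rate (%) axis): arm-D ≈ 20.0, arm-E ≈ 19.8, arm-C ≈ 19.0.

arm-E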